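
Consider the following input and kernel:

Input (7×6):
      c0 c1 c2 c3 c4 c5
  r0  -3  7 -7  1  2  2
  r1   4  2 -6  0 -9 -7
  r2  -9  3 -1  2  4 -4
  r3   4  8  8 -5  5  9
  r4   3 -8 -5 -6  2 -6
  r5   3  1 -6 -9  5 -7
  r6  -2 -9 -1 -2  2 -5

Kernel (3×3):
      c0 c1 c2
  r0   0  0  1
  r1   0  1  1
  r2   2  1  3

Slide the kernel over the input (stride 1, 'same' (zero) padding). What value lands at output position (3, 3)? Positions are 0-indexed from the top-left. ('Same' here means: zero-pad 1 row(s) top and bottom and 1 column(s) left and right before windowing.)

-6

The receptive field on the zero-padded input at this output position is [-1 2 4 / 8 -5 5 / -5 -6 2]. Elementwise product with the kernel and sum: 4·1 + -5·1 + 5·1 + -5·2 + -6·1 + 2·3.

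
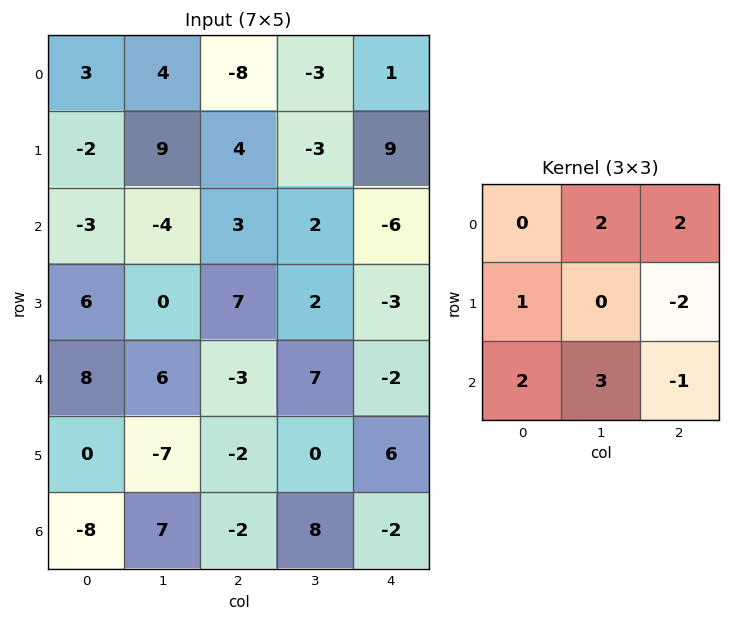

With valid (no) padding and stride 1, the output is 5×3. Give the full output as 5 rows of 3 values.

-39 -8 0
22 13 50
27 2 22
9 -10 -11
17 1 18

Output[0,0]: The receptive field on the input at this output position is [3 4 -8 / -2 9 4 / -3 -4 3]. Elementwise product with the kernel and sum: 4·2 + -8·2 + -2·1 + 4·-2 + -3·2 + -4·3 + 3·-1.
Output[0,1]: The receptive field on the input at this output position is [4 -8 -3 / 9 4 -3 / -4 3 2]. Elementwise product with the kernel and sum: -8·2 + -3·2 + 9·1 + -3·-2 + -4·2 + 3·3 + 2·-1.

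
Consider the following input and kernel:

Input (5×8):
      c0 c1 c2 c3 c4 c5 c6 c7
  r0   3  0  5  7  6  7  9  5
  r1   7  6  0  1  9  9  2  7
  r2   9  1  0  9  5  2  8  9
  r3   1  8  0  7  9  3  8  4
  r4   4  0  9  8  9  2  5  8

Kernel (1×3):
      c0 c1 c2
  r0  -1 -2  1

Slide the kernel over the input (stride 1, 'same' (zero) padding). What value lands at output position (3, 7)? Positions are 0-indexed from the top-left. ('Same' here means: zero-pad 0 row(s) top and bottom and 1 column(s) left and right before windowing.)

-16

The receptive field on the zero-padded input at this output position is [8 4 0]. Elementwise product with the kernel and sum: 8·-1 + 4·-2 + 0·1.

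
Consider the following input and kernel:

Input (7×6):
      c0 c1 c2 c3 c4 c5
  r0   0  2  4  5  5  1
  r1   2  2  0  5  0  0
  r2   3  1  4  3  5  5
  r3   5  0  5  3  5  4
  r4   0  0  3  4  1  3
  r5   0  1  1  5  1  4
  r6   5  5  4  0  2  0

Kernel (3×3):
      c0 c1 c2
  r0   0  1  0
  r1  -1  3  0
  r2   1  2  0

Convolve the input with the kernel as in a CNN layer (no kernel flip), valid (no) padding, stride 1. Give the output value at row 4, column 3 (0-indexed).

The receptive field on the input at this output position is [4 1 3 / 5 1 4 / 0 2 0]. Elementwise product with the kernel and sum: 1·1 + 5·-1 + 1·3 + 0·1 + 2·2.

3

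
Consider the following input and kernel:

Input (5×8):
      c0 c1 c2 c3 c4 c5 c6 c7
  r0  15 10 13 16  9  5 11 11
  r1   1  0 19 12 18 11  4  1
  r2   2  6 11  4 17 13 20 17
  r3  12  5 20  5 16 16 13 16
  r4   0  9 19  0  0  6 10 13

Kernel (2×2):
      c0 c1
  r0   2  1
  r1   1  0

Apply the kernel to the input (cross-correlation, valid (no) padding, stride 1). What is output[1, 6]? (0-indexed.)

29

The receptive field on the input at this output position is [4 1 / 20 17]. Elementwise product with the kernel and sum: 4·2 + 1·1 + 20·1.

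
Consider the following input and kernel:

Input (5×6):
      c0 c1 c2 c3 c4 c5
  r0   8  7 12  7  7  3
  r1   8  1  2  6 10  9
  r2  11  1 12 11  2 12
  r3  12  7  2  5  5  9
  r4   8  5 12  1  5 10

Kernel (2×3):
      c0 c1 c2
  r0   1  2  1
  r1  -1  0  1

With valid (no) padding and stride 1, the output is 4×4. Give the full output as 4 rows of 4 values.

28 43 41 27
13 21 14 36
15 34 39 31
32 12 10 33

Output[0,0]: The receptive field on the input at this output position is [8 7 12 / 8 1 2]. Elementwise product with the kernel and sum: 8·1 + 7·2 + 12·1 + 8·-1 + 2·1.
Output[0,1]: The receptive field on the input at this output position is [7 12 7 / 1 2 6]. Elementwise product with the kernel and sum: 7·1 + 12·2 + 7·1 + 1·-1 + 6·1.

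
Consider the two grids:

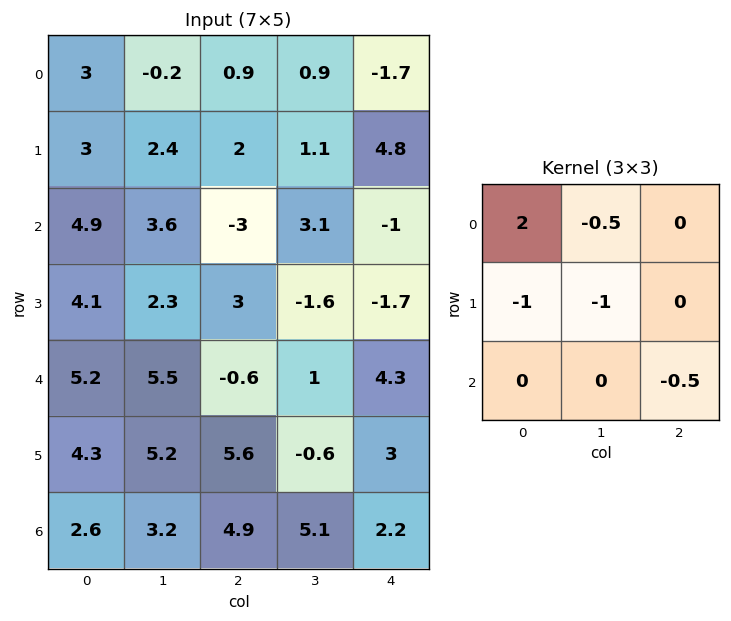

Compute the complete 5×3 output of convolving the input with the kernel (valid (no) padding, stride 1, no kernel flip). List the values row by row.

2.2 -6.8 -1.25
-5.2 4 4.2
1.9 2.9 -11.1
-6.45 -1.5 4.9
-4.3 -2.05 -7.8

Output[0,0]: The receptive field on the input at this output position is [3 -0.2 0.9 / 3 2.4 2 / 4.9 3.6 -3]. Elementwise product with the kernel and sum: 3·2 + -0.2·-0.5 + 3·-1 + 2.4·-1 + -3·-0.5.
Output[0,1]: The receptive field on the input at this output position is [-0.2 0.9 0.9 / 2.4 2 1.1 / 3.6 -3 3.1]. Elementwise product with the kernel and sum: -0.2·2 + 0.9·-0.5 + 2.4·-1 + 2·-1 + 3.1·-0.5.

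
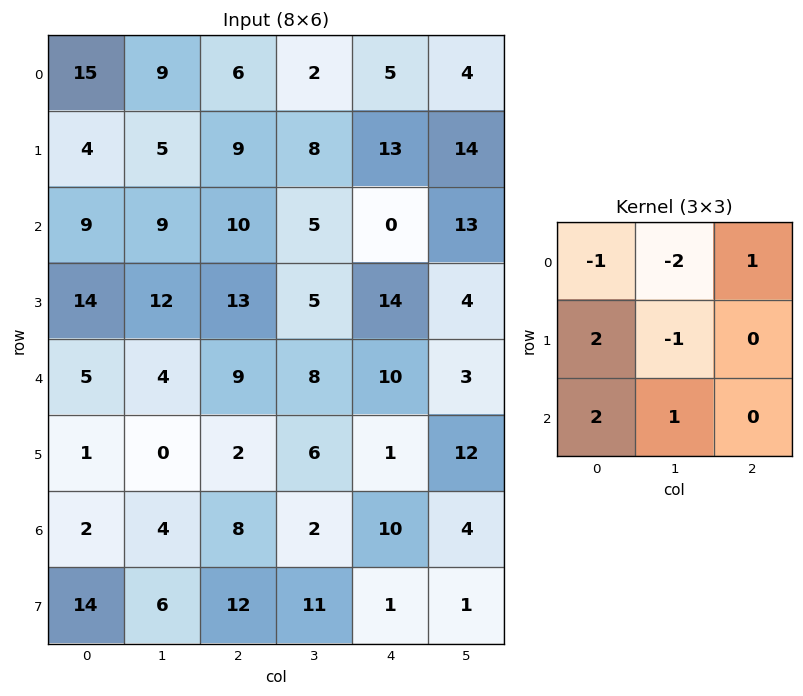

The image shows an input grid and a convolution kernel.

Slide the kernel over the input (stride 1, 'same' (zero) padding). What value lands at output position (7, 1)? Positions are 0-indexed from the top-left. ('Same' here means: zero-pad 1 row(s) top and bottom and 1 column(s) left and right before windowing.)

The receptive field on the zero-padded input at this output position is [2 4 8 / 14 6 12 / 0 0 0]. Elementwise product with the kernel and sum: 2·-1 + 4·-2 + 8·1 + 14·2 + 6·-1 + 0·2 + 0·1.

20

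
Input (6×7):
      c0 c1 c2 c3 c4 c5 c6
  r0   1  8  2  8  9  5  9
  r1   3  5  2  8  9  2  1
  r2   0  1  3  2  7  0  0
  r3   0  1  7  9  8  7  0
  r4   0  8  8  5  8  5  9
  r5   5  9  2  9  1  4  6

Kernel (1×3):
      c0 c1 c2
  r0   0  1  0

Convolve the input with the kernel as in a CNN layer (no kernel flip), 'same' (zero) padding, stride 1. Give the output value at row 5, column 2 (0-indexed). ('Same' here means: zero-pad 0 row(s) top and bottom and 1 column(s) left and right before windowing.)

The receptive field on the zero-padded input at this output position is [9 2 9]. Elementwise product with the kernel and sum: 2·1.

2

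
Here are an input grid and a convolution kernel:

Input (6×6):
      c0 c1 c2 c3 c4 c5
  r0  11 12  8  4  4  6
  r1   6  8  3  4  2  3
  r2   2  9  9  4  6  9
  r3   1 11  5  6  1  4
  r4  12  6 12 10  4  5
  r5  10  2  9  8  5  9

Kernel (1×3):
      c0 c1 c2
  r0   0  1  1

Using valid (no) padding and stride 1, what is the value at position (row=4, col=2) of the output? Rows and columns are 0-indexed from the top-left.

14

The receptive field on the input at this output position is [12 10 4]. Elementwise product with the kernel and sum: 10·1 + 4·1.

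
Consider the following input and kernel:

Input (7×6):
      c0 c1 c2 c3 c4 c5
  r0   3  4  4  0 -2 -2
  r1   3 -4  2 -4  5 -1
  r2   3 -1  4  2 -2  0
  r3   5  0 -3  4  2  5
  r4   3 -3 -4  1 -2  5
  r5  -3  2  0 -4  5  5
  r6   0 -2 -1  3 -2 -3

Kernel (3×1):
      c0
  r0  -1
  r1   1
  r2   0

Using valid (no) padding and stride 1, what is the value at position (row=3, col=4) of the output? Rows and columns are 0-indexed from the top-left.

-4

The receptive field on the input at this output position is [2 / -2 / 5]. Elementwise product with the kernel and sum: 2·-1 + -2·1.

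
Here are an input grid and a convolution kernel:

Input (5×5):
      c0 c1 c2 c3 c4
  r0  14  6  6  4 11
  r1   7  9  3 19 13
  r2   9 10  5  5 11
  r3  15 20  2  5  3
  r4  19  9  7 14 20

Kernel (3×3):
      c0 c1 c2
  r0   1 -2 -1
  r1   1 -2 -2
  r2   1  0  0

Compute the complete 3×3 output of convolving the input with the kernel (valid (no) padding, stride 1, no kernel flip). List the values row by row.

Output[0,0]: The receptive field on the input at this output position is [14 6 6 / 7 9 3 / 9 10 5]. Elementwise product with the kernel and sum: 14·1 + 6·-2 + 6·-1 + 7·1 + 9·-2 + 3·-2 + 9·1.

-12 -35 -69
-20 -6 -73
-26 10 -23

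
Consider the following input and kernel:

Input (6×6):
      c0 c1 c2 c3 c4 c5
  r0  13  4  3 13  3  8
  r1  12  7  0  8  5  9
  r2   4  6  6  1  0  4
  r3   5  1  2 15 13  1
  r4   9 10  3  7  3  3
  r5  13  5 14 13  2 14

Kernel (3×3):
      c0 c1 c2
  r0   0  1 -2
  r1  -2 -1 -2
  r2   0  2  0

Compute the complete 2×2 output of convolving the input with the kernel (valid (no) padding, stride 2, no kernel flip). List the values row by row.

Output[0,0]: The receptive field on the input at this output position is [13 4 3 / 12 7 0 / 4 6 6]. Elementwise product with the kernel and sum: 4·1 + 3·-2 + 12·-2 + 7·-1 + 0·-2 + 6·2.
Output[0,1]: The receptive field on the input at this output position is [3 13 3 / 0 8 5 / 6 1 0]. Elementwise product with the kernel and sum: 13·1 + 3·-2 + 0·-2 + 8·-1 + 5·-2 + 1·2.

-21 -9
-1 -30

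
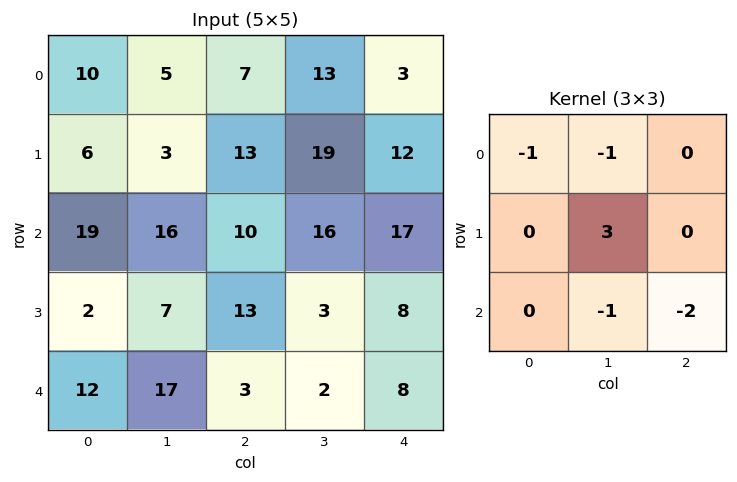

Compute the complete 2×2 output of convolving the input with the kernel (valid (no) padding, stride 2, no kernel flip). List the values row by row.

Output[0,0]: The receptive field on the input at this output position is [10 5 7 / 6 3 13 / 19 16 10]. Elementwise product with the kernel and sum: 10·-1 + 5·-1 + 3·3 + 16·-1 + 10·-2.

-42 -13
-37 -35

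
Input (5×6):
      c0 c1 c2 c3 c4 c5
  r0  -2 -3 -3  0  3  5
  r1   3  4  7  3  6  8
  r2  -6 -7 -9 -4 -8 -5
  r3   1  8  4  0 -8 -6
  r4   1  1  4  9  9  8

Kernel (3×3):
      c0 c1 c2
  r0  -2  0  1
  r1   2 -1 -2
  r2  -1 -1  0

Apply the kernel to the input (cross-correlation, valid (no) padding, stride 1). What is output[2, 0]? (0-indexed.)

-13

The receptive field on the input at this output position is [-6 -7 -9 / 1 8 4 / 1 1 4]. Elementwise product with the kernel and sum: -6·-2 + -9·1 + 1·2 + 8·-1 + 4·-2 + 1·-1 + 1·-1.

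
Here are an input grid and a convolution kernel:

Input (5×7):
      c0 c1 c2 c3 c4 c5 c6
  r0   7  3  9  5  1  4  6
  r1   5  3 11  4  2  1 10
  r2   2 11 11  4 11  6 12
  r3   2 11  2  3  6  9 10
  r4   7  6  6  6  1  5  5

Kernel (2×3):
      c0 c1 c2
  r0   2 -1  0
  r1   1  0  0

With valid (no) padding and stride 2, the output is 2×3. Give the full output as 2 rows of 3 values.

Output[0,0]: The receptive field on the input at this output position is [7 3 9 / 5 3 11]. Elementwise product with the kernel and sum: 7·2 + 3·-1 + 5·1.

16 24 0
-5 20 22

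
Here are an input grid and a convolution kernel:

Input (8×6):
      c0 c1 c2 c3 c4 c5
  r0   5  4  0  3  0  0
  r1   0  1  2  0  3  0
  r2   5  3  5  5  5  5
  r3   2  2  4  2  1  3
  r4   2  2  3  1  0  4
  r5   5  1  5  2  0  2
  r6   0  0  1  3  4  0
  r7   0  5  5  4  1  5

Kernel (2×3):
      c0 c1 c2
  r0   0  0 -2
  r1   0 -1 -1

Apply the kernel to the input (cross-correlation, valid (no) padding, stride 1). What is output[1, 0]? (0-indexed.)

The receptive field on the input at this output position is [0 1 2 / 5 3 5]. Elementwise product with the kernel and sum: 2·-2 + 3·-1 + 5·-1.

-12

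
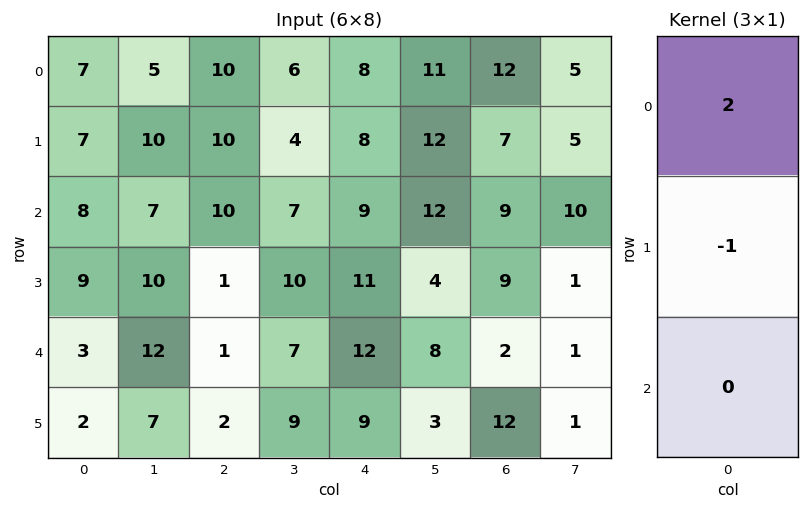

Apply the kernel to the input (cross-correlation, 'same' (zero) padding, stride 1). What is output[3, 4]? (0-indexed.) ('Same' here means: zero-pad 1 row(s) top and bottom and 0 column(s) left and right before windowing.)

The receptive field on the zero-padded input at this output position is [9 / 11 / 12]. Elementwise product with the kernel and sum: 9·2 + 11·-1.

7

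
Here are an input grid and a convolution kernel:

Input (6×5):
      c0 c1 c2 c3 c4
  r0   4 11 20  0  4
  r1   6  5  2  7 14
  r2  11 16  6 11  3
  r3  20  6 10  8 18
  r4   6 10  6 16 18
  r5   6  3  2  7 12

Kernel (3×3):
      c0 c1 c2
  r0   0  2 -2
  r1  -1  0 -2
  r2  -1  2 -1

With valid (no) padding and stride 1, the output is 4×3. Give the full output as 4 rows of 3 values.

Output[0,0]: The receptive field on the input at this output position is [4 11 20 / 6 5 2 / 11 16 6]. Elementwise product with the kernel and sum: 11·2 + 20·-2 + 6·-1 + 2·-2 + 11·-1 + 16·2 + 6·-1.

-13 6 -25
-35 -42 -38
-12 -46 -22
-28 -44 -62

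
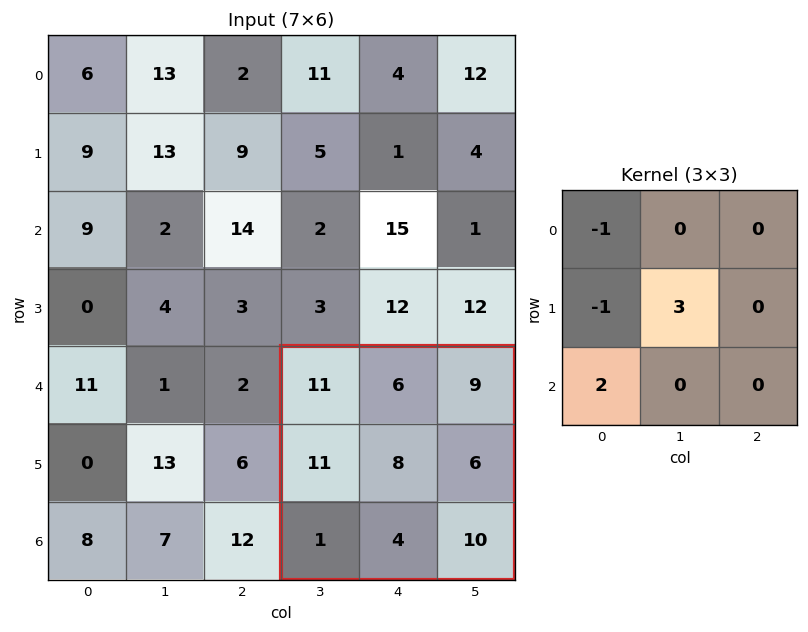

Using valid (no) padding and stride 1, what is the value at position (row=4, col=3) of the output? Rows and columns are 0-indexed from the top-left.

The receptive field on the input at this output position is [11 6 9 / 11 8 6 / 1 4 10]. Elementwise product with the kernel and sum: 11·-1 + 11·-1 + 8·3 + 1·2.

4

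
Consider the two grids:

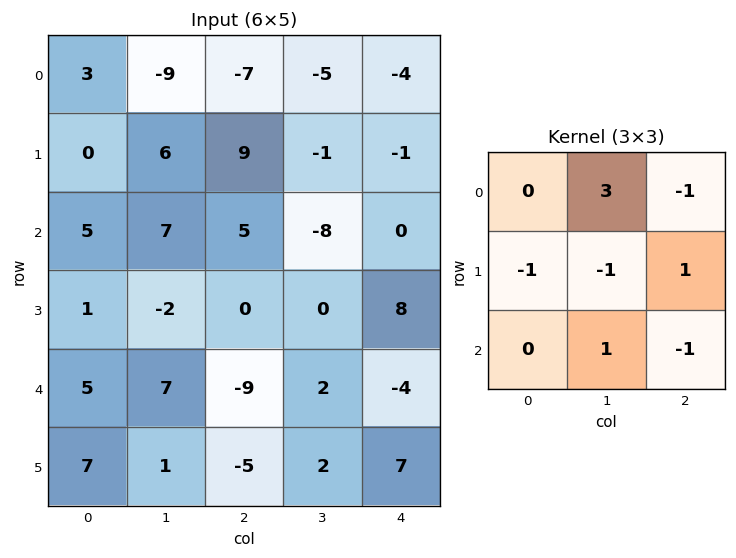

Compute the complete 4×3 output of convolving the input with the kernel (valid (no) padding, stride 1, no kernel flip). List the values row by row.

Output[0,0]: The receptive field on the input at this output position is [3 -9 -7 / 0 6 9 / 5 7 5]. Elementwise product with the kernel and sum: -9·3 + -7·-1 + 0·-1 + 6·-1 + 9·1 + 7·1 + 5·-1.
Output[0,1]: The receptive field on the input at this output position is [-9 -7 -5 / 6 9 -1 / 7 5 -8]. Elementwise product with the kernel and sum: -7·3 + -5·-1 + 6·-1 + 9·-1 + -1·1 + 5·1 + -8·-1.

-15 -19 -28
0 8 -7
33 14 -10
-21 -3 -10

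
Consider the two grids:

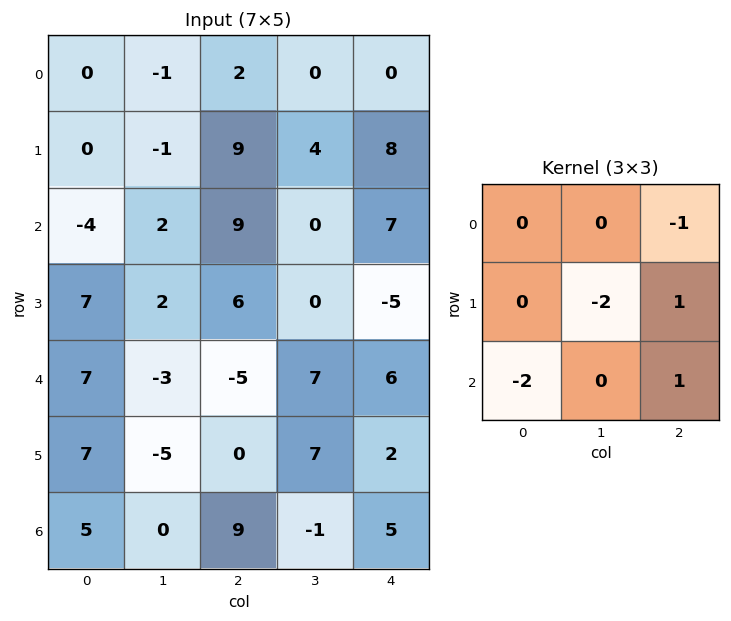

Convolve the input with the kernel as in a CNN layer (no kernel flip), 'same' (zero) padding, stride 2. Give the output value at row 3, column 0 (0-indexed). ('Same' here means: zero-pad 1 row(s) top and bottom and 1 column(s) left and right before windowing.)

The receptive field on the zero-padded input at this output position is [0 7 -5 / 0 5 0 / 0 0 0]. Elementwise product with the kernel and sum: -5·-1 + 5·-2 + 0·1 + 0·-2 + 0·1.

-5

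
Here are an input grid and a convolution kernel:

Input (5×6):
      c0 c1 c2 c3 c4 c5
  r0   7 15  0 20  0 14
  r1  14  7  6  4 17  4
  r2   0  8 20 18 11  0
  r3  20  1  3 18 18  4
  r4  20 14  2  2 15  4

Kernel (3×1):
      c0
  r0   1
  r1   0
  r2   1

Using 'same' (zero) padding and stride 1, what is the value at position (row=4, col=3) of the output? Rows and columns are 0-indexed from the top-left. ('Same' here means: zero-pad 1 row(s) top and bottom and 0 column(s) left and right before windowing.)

18

The receptive field on the zero-padded input at this output position is [18 / 2 / 0]. Elementwise product with the kernel and sum: 18·1 + 0·1.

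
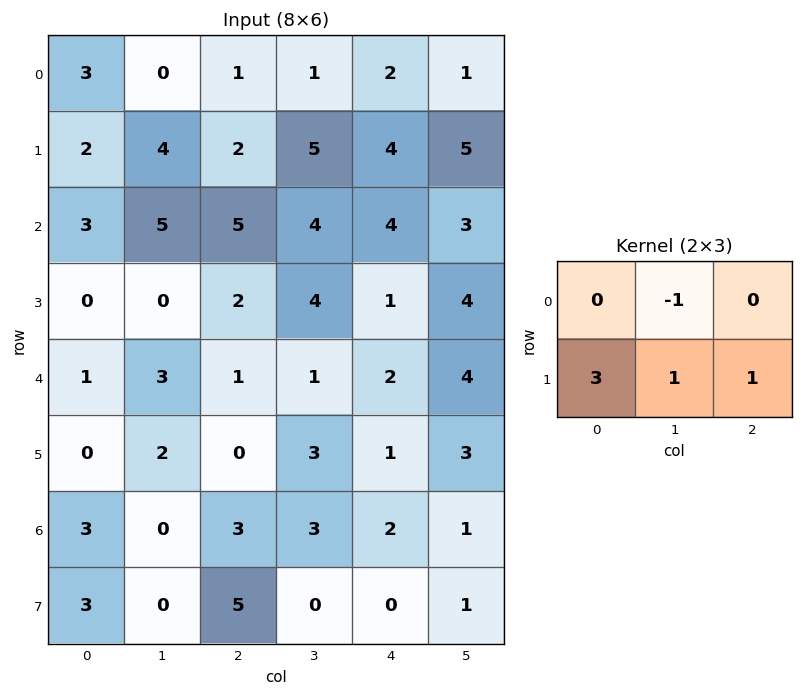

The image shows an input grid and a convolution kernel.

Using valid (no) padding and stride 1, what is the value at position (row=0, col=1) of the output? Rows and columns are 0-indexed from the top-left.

The receptive field on the input at this output position is [0 1 1 / 4 2 5]. Elementwise product with the kernel and sum: 1·-1 + 4·3 + 2·1 + 5·1.

18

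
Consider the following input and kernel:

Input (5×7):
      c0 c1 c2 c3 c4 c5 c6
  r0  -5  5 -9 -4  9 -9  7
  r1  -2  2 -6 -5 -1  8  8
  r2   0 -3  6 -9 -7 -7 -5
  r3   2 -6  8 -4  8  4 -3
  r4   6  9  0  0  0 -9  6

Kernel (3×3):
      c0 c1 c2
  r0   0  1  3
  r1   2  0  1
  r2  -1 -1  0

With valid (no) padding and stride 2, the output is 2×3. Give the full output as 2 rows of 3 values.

-29 13 32
12 -6 0

Output[0,0]: The receptive field on the input at this output position is [-5 5 -9 / -2 2 -6 / 0 -3 6]. Elementwise product with the kernel and sum: 5·1 + -9·3 + -2·2 + -6·1 + 0·-1 + -3·-1.
Output[0,1]: The receptive field on the input at this output position is [-9 -4 9 / -6 -5 -1 / 6 -9 -7]. Elementwise product with the kernel and sum: -4·1 + 9·3 + -6·2 + -1·1 + 6·-1 + -9·-1.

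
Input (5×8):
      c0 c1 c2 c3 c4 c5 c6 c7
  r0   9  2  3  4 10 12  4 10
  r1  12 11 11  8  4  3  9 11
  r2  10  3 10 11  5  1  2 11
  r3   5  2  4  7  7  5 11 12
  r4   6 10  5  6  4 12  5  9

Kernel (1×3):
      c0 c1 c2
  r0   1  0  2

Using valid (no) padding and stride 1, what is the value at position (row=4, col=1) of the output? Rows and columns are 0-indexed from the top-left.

The receptive field on the input at this output position is [10 5 6]. Elementwise product with the kernel and sum: 10·1 + 6·2.

22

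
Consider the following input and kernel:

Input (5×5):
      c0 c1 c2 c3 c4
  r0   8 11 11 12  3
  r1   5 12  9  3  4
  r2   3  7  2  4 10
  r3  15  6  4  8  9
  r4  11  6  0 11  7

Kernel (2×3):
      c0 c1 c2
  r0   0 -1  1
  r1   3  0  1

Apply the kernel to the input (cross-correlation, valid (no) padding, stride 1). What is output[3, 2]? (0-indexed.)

The receptive field on the input at this output position is [4 8 9 / 0 11 7]. Elementwise product with the kernel and sum: 8·-1 + 9·1 + 0·3 + 7·1.

8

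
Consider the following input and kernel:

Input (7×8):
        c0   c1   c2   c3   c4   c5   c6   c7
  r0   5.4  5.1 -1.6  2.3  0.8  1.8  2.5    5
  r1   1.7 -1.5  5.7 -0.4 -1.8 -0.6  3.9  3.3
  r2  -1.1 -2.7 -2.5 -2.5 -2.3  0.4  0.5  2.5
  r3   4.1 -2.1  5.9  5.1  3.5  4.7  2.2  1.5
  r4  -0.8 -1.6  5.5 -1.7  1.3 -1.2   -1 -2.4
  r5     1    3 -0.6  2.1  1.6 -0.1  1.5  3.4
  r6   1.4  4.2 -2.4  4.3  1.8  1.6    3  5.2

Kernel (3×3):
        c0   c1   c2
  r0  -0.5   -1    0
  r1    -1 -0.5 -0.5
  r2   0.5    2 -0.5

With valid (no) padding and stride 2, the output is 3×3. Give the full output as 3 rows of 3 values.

-16.3 -11.2 -2.65
-9.1 -7.75 -7.45
10.1 4.2 0.85

Output[0,0]: The receptive field on the input at this output position is [5.4 5.1 -1.6 / 1.7 -1.5 5.7 / -1.1 -2.7 -2.5]. Elementwise product with the kernel and sum: 5.4·-0.5 + 5.1·-1 + 1.7·-1 + -1.5·-0.5 + 5.7·-0.5 + -1.1·0.5 + -2.7·2 + -2.5·-0.5.
Output[0,1]: The receptive field on the input at this output position is [-1.6 2.3 0.8 / 5.7 -0.4 -1.8 / -2.5 -2.5 -2.3]. Elementwise product with the kernel and sum: -1.6·-0.5 + 2.3·-1 + 5.7·-1 + -0.4·-0.5 + -1.8·-0.5 + -2.5·0.5 + -2.5·2 + -2.3·-0.5.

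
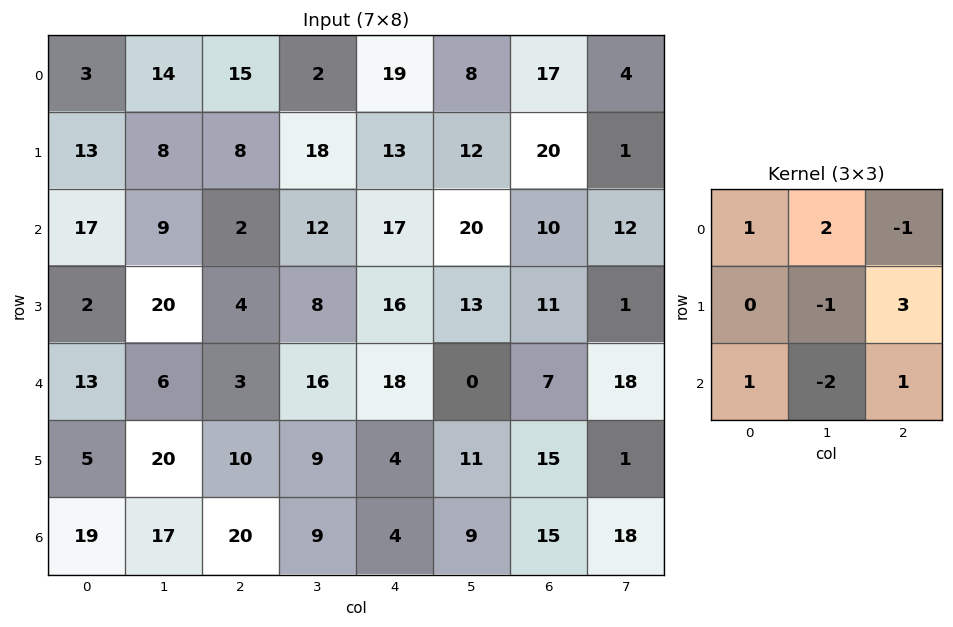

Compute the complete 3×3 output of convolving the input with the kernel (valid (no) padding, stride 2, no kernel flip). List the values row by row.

Output[0,0]: The receptive field on the input at this output position is [3 14 15 / 13 8 8 / 17 9 2]. Elementwise product with the kernel and sum: 3·1 + 14·2 + 15·-1 + 8·-1 + 8·3 + 17·1 + 9·-2 + 2·1.

33 16 53
29 38 92
37 26 46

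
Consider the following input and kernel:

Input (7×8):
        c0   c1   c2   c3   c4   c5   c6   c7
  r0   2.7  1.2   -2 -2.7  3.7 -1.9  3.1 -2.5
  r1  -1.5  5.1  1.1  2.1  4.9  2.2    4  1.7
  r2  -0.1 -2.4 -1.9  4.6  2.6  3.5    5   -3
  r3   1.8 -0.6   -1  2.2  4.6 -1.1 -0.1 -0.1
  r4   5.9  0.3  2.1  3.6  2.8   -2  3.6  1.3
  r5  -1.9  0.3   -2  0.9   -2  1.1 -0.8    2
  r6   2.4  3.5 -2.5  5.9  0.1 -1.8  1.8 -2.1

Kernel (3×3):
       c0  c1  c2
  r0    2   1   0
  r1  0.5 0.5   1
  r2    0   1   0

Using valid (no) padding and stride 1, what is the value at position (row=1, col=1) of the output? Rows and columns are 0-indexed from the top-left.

The receptive field on the input at this output position is [5.1 1.1 2.1 / -2.4 -1.9 4.6 / -0.6 -1 2.2]. Elementwise product with the kernel and sum: 5.1·2 + 1.1·1 + -2.4·0.5 + -1.9·0.5 + 4.6·1 + -1·1.

12.75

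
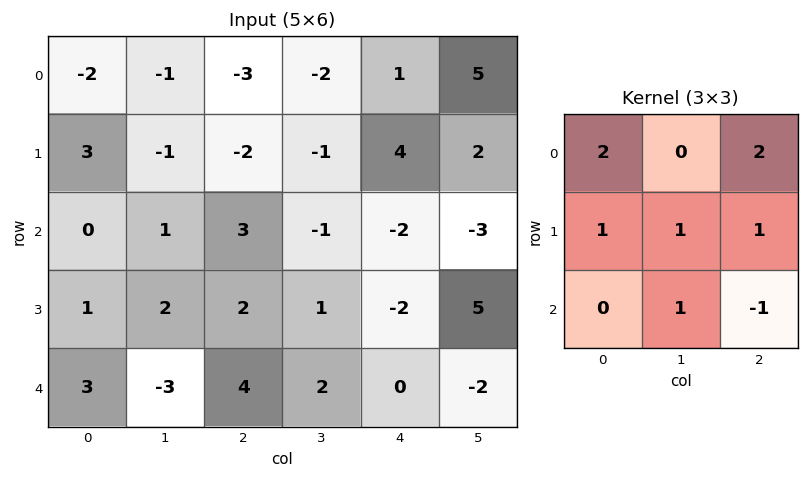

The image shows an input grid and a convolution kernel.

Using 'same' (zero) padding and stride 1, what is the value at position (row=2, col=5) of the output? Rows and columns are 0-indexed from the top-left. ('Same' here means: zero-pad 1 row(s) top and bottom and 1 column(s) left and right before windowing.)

8

The receptive field on the zero-padded input at this output position is [4 2 0 / -2 -3 0 / -2 5 0]. Elementwise product with the kernel and sum: 4·2 + 0·2 + -2·1 + -3·1 + 0·1 + 5·1 + 0·-1.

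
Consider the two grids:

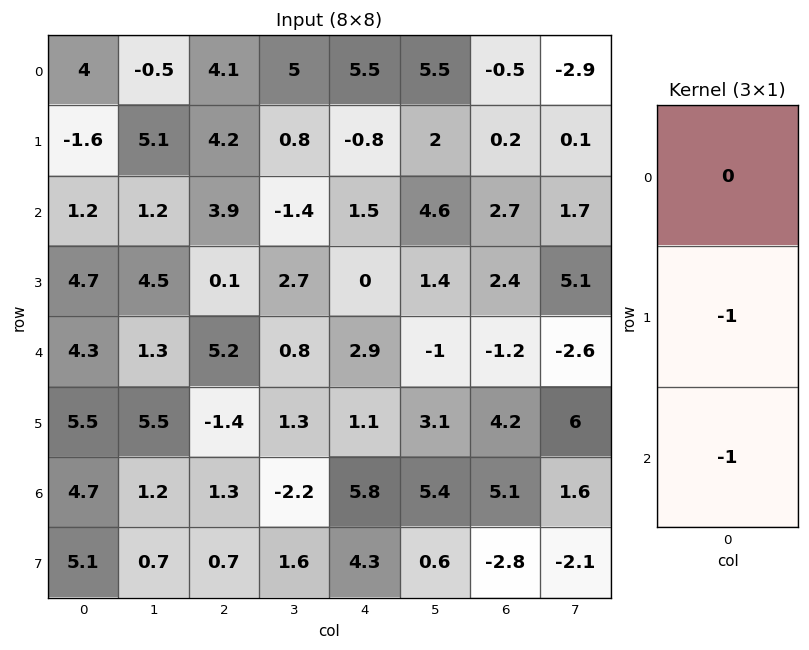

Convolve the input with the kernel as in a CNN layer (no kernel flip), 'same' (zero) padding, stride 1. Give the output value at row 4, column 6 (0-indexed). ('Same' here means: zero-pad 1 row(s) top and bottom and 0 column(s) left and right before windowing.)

The receptive field on the zero-padded input at this output position is [2.4 / -1.2 / 4.2]. Elementwise product with the kernel and sum: -1.2·-1 + 4.2·-1.

-3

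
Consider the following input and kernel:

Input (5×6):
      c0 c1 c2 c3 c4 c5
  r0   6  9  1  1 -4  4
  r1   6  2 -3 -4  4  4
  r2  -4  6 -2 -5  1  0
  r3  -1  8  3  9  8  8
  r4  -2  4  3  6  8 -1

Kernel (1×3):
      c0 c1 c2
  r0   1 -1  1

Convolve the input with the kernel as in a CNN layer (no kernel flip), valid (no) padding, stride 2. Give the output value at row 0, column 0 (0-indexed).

-2

The receptive field on the input at this output position is [6 9 1]. Elementwise product with the kernel and sum: 6·1 + 9·-1 + 1·1.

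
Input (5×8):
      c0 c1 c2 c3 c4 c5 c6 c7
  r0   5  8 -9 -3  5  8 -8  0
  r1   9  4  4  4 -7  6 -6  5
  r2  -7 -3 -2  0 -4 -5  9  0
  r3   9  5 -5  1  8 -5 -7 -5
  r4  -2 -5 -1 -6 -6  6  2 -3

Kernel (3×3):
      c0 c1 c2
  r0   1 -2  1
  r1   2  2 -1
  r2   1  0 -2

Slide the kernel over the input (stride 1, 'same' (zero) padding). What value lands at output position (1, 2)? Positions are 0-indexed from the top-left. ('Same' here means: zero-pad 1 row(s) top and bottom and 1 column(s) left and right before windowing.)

The receptive field on the zero-padded input at this output position is [8 -9 -3 / 4 4 4 / -3 -2 0]. Elementwise product with the kernel and sum: 8·1 + -9·-2 + -3·1 + 4·2 + 4·2 + 4·-1 + -3·1 + 0·-2.

32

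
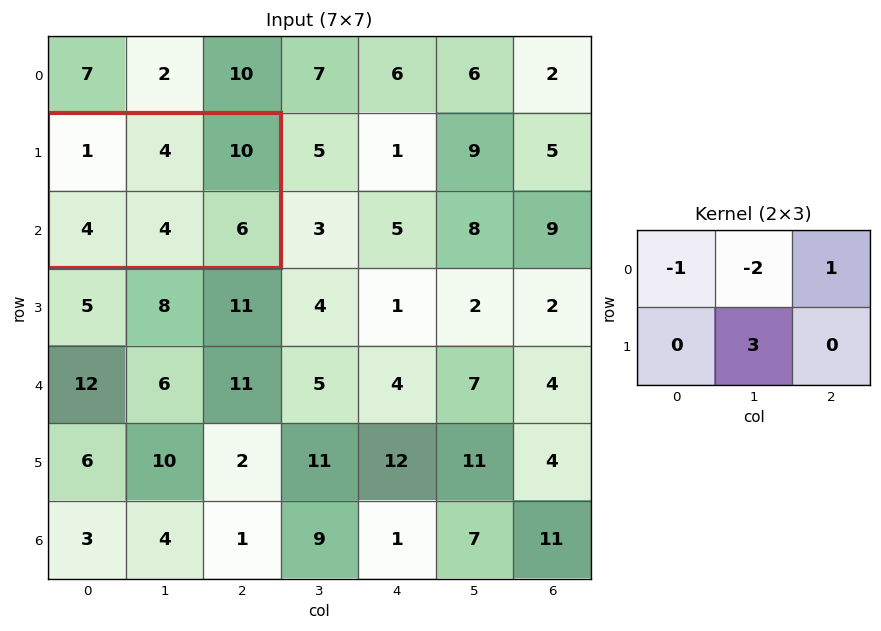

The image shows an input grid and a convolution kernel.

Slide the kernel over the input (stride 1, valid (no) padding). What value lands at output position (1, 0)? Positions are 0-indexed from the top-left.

The receptive field on the input at this output position is [1 4 10 / 4 4 6]. Elementwise product with the kernel and sum: 1·-1 + 4·-2 + 10·1 + 4·3.

13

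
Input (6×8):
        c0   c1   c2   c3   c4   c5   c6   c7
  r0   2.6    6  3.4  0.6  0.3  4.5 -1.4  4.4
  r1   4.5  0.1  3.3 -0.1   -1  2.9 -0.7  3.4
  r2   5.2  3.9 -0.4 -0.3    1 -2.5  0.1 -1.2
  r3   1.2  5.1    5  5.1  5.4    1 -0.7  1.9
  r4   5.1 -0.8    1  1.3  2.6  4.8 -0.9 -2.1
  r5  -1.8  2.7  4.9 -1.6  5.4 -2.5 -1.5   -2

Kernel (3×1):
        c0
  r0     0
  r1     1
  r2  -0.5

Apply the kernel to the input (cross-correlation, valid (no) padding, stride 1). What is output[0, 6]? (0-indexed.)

The receptive field on the input at this output position is [-1.4 / -0.7 / 0.1]. Elementwise product with the kernel and sum: -0.7·1 + 0.1·-0.5.

-0.75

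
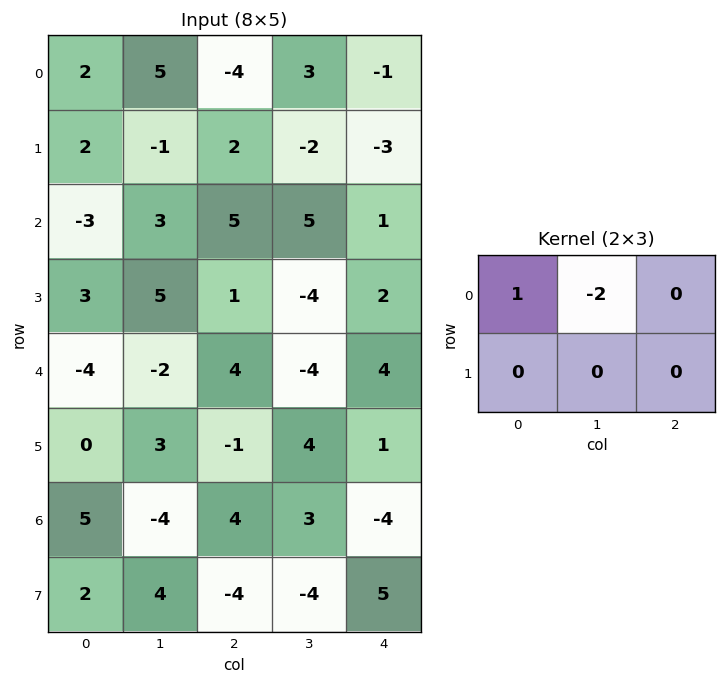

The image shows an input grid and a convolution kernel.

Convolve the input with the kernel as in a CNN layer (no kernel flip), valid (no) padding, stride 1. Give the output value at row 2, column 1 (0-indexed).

-7

The receptive field on the input at this output position is [3 5 5 / 5 1 -4]. Elementwise product with the kernel and sum: 3·1 + 5·-2.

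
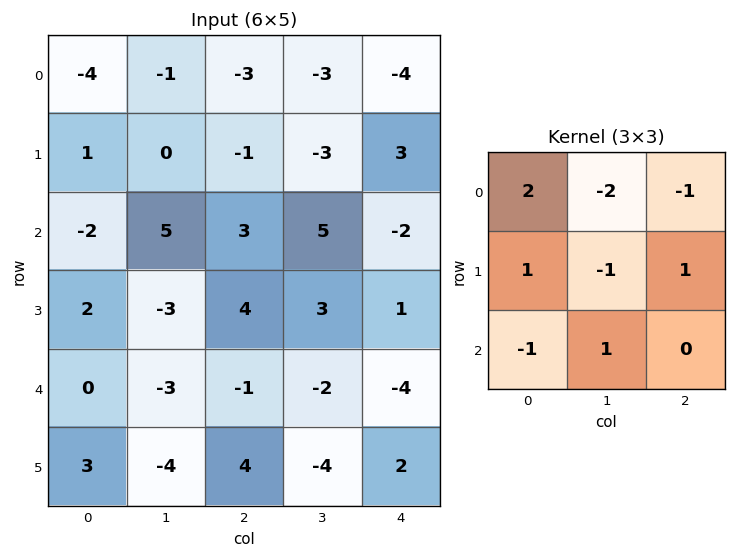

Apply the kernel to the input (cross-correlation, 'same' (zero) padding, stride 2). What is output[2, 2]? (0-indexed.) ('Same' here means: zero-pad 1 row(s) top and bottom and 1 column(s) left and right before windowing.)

12

The receptive field on the zero-padded input at this output position is [3 1 0 / -2 -4 0 / -4 2 0]. Elementwise product with the kernel and sum: 3·2 + 1·-2 + 0·-1 + -2·1 + -4·-1 + 0·1 + -4·-1 + 2·1.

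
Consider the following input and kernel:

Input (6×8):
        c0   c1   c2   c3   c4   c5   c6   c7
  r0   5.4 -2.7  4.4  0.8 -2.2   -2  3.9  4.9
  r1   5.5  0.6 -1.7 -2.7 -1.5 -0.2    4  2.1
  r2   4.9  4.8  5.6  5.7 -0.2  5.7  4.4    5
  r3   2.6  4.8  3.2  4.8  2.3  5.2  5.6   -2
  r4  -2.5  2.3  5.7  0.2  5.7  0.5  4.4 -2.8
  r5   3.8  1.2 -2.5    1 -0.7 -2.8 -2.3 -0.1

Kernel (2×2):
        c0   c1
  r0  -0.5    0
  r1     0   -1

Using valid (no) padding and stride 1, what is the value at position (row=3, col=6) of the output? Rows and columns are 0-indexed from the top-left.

The receptive field on the input at this output position is [5.6 -2 / 4.4 -2.8]. Elementwise product with the kernel and sum: 5.6·-0.5 + -2.8·-1.

0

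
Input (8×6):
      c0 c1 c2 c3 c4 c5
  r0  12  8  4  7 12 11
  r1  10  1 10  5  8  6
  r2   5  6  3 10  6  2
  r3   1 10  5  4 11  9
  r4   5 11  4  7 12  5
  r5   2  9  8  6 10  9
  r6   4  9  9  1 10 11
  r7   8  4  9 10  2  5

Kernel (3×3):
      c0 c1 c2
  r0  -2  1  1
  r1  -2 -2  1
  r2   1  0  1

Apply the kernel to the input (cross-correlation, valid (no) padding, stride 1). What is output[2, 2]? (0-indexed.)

The receptive field on the input at this output position is [3 10 6 / 5 4 11 / 4 7 12]. Elementwise product with the kernel and sum: 3·-2 + 10·1 + 6·1 + 5·-2 + 4·-2 + 11·1 + 4·1 + 12·1.

19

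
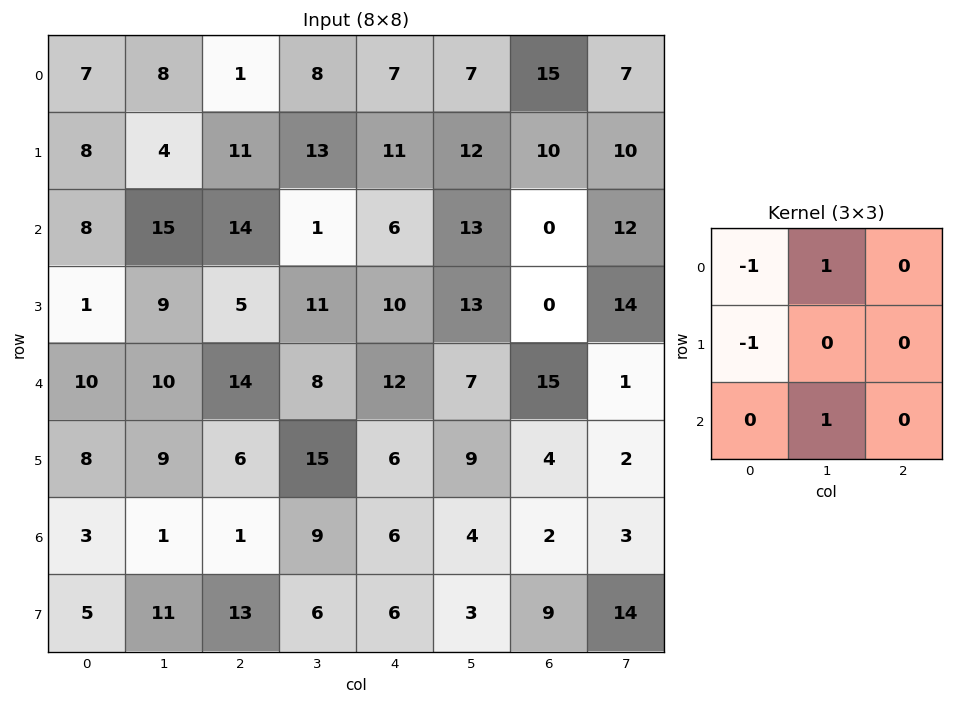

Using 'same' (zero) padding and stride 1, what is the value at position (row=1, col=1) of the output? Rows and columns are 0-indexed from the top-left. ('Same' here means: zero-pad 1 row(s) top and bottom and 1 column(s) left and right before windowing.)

The receptive field on the zero-padded input at this output position is [7 8 1 / 8 4 11 / 8 15 14]. Elementwise product with the kernel and sum: 7·-1 + 8·1 + 8·-1 + 15·1.

8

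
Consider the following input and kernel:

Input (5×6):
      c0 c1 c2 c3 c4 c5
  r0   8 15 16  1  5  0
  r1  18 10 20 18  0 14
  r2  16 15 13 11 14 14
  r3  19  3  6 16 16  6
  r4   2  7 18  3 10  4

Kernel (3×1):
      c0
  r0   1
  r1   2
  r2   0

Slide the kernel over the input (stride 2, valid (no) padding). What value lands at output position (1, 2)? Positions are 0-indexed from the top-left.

46

The receptive field on the input at this output position is [14 / 16 / 10]. Elementwise product with the kernel and sum: 14·1 + 16·2.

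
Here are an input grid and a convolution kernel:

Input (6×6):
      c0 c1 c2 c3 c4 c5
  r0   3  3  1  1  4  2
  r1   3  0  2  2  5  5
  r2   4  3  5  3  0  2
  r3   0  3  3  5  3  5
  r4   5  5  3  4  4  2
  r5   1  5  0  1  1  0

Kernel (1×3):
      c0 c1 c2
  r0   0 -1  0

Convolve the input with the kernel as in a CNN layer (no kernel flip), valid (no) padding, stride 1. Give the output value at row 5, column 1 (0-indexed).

0

The receptive field on the input at this output position is [5 0 1]. Elementwise product with the kernel and sum: 0·-1.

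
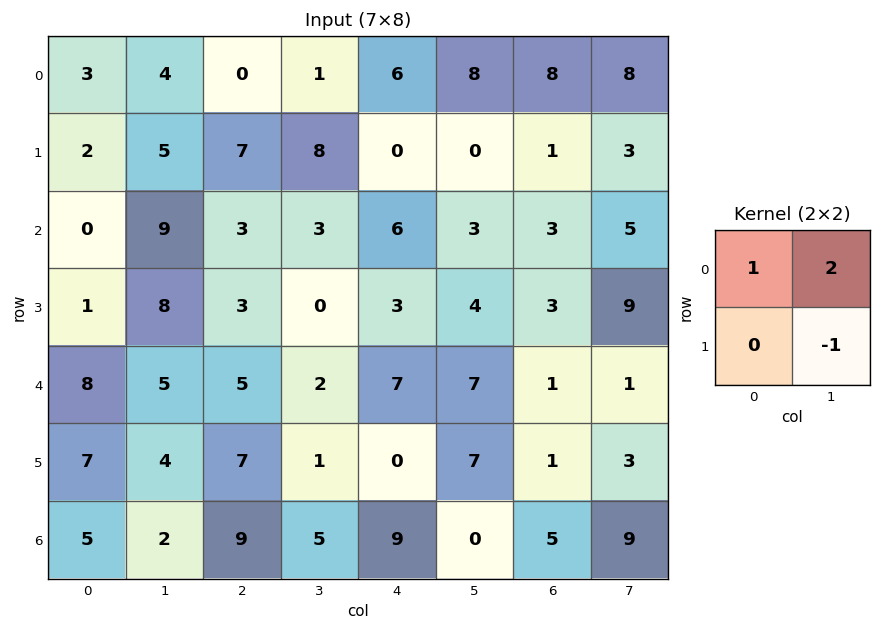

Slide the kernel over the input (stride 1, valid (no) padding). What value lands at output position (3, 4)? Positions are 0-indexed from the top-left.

The receptive field on the input at this output position is [3 4 / 7 7]. Elementwise product with the kernel and sum: 3·1 + 4·2 + 7·-1.

4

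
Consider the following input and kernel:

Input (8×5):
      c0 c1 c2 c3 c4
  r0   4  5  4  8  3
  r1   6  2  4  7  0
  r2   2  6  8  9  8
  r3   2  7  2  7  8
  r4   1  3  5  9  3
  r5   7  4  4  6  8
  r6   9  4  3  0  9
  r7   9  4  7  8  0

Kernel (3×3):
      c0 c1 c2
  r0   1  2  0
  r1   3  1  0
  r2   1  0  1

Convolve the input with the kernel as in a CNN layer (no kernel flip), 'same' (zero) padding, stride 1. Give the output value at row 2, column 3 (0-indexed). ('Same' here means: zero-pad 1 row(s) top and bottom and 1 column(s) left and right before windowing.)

61

The receptive field on the zero-padded input at this output position is [4 7 0 / 8 9 8 / 2 7 8]. Elementwise product with the kernel and sum: 4·1 + 7·2 + 8·3 + 9·1 + 2·1 + 8·1.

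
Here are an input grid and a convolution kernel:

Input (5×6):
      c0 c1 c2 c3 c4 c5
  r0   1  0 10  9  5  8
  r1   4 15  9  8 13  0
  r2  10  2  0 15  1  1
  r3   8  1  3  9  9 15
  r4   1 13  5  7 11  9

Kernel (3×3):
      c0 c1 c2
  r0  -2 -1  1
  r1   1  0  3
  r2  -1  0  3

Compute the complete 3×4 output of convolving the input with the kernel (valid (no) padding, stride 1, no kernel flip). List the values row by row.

29 81 27 -19
-3 42 14 25
9 47 44 44

Output[0,0]: The receptive field on the input at this output position is [1 0 10 / 4 15 9 / 10 2 0]. Elementwise product with the kernel and sum: 1·-2 + 0·-1 + 10·1 + 4·1 + 9·3 + 10·-1 + 0·3.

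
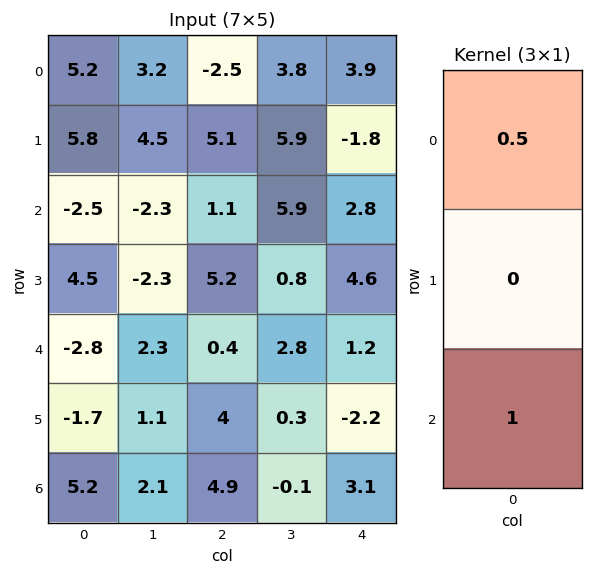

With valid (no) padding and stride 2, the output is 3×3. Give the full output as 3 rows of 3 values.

Output[0,0]: The receptive field on the input at this output position is [5.2 / 5.8 / -2.5]. Elementwise product with the kernel and sum: 5.2·0.5 + -2.5·1.
Output[0,1]: The receptive field on the input at this output position is [-2.5 / 5.1 / 1.1]. Elementwise product with the kernel and sum: -2.5·0.5 + 1.1·1.

0.1 -0.15 4.75
-4.05 0.95 2.6
3.8 5.1 3.7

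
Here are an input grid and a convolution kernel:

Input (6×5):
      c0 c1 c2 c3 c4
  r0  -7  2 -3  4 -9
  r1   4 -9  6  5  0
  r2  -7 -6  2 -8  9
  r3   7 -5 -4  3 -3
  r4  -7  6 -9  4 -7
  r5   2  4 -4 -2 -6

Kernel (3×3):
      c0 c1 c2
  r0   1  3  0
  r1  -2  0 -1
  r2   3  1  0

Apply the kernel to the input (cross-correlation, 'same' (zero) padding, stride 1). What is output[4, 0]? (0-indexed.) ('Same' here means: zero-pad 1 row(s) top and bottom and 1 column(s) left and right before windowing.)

The receptive field on the zero-padded input at this output position is [0 7 -5 / 0 -7 6 / 0 2 4]. Elementwise product with the kernel and sum: 0·1 + 7·3 + 0·-2 + 6·-1 + 0·3 + 2·1.

17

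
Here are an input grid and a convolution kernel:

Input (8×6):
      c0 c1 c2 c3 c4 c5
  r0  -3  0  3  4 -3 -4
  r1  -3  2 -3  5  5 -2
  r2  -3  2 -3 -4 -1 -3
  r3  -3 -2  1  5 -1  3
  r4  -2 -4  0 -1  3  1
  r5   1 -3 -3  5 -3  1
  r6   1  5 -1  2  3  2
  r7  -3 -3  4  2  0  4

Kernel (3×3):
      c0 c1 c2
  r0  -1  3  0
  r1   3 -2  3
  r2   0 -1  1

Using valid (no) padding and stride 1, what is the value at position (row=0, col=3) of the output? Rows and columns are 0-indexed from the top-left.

-16

The receptive field on the input at this output position is [4 -3 -4 / 5 5 -2 / -4 -1 -3]. Elementwise product with the kernel and sum: 4·-1 + -3·3 + 5·3 + 5·-2 + -2·3 + -1·-1 + -3·1.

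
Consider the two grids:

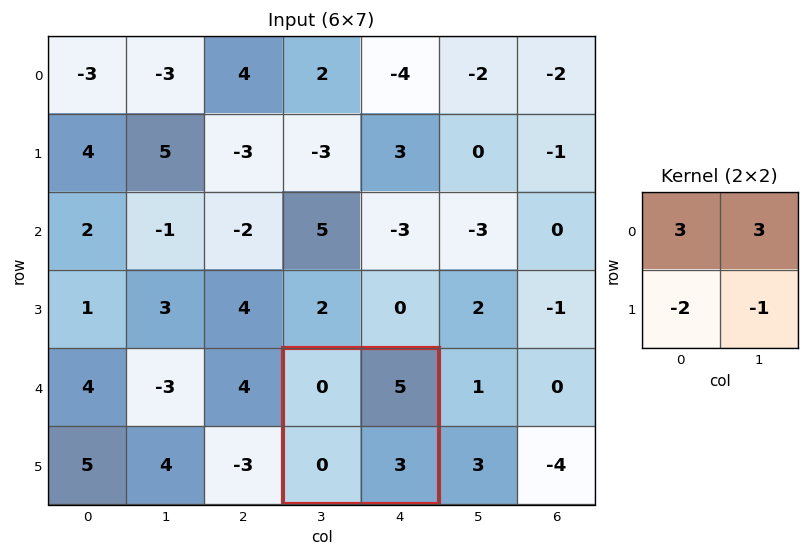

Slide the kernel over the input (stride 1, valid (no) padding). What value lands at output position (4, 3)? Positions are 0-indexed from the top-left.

12

The receptive field on the input at this output position is [0 5 / 0 3]. Elementwise product with the kernel and sum: 0·3 + 5·3 + 0·-2 + 3·-1.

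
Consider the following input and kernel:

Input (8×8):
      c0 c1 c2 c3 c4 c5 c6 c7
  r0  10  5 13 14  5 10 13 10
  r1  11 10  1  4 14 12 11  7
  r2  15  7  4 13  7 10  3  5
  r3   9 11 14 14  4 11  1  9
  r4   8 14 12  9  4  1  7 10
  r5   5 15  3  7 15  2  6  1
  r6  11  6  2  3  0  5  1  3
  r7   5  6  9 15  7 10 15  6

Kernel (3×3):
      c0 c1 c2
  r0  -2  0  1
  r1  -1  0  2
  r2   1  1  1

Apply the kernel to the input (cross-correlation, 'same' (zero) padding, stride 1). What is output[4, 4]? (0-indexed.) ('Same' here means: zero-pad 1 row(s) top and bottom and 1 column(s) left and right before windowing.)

The receptive field on the zero-padded input at this output position is [14 4 11 / 9 4 1 / 7 15 2]. Elementwise product with the kernel and sum: 14·-2 + 11·1 + 9·-1 + 1·2 + 7·1 + 15·1 + 2·1.

0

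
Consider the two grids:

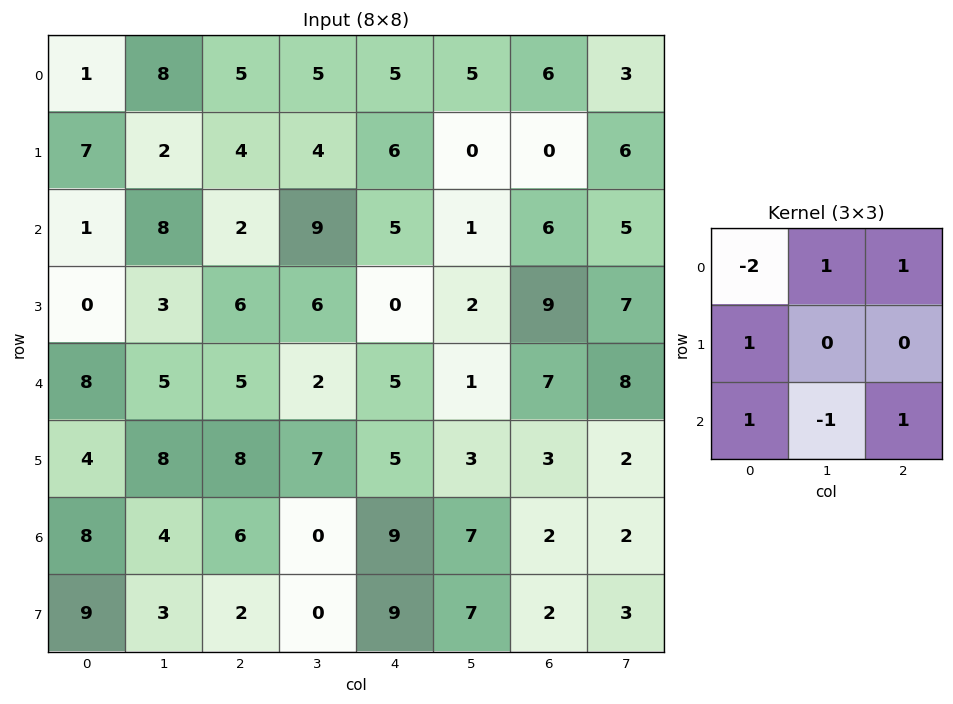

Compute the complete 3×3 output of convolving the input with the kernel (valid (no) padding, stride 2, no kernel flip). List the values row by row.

13 2 17
16 24 8
8 20 7

Output[0,0]: The receptive field on the input at this output position is [1 8 5 / 7 2 4 / 1 8 2]. Elementwise product with the kernel and sum: 1·-2 + 8·1 + 5·1 + 7·1 + 1·1 + 8·-1 + 2·1.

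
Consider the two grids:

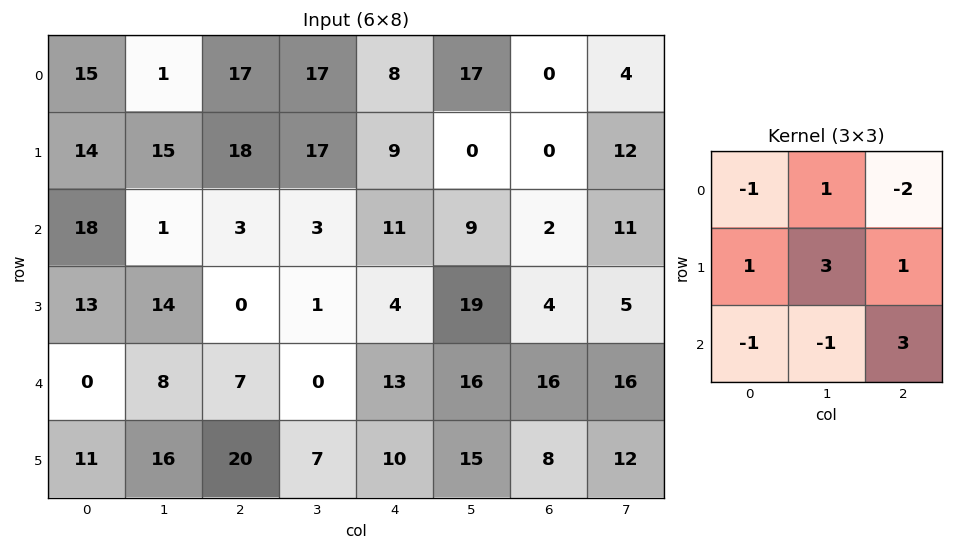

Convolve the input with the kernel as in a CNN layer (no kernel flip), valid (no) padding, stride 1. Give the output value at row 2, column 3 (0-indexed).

57

The receptive field on the input at this output position is [3 11 9 / 1 4 19 / 0 13 16]. Elementwise product with the kernel and sum: 3·-1 + 11·1 + 9·-2 + 1·1 + 4·3 + 19·1 + 0·-1 + 13·-1 + 16·3.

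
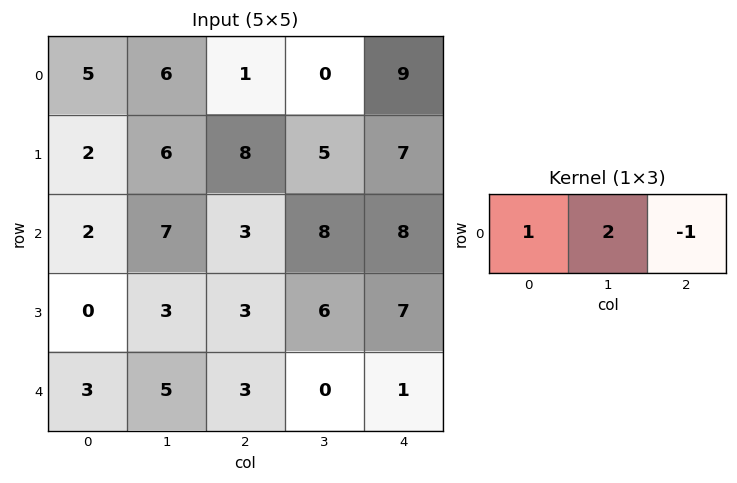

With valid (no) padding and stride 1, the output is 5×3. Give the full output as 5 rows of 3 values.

Output[0,0]: The receptive field on the input at this output position is [5 6 1]. Elementwise product with the kernel and sum: 5·1 + 6·2 + 1·-1.
Output[0,1]: The receptive field on the input at this output position is [6 1 0]. Elementwise product with the kernel and sum: 6·1 + 1·2 + 0·-1.

16 8 -8
6 17 11
13 5 11
3 3 8
10 11 2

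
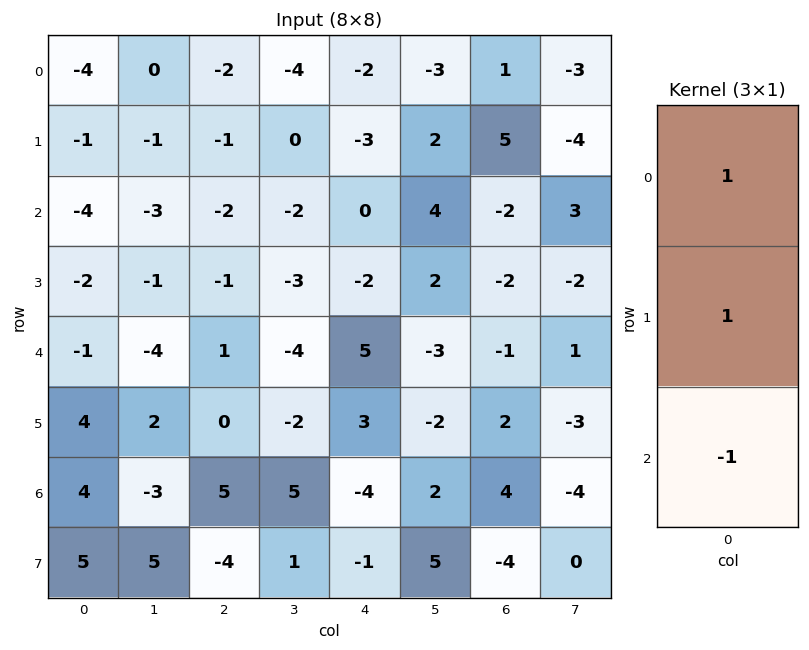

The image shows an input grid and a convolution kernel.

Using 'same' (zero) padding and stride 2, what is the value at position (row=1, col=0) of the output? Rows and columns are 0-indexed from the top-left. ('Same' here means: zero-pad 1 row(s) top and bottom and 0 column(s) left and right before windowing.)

The receptive field on the zero-padded input at this output position is [-1 / -4 / -2]. Elementwise product with the kernel and sum: -1·1 + -4·1 + -2·-1.

-3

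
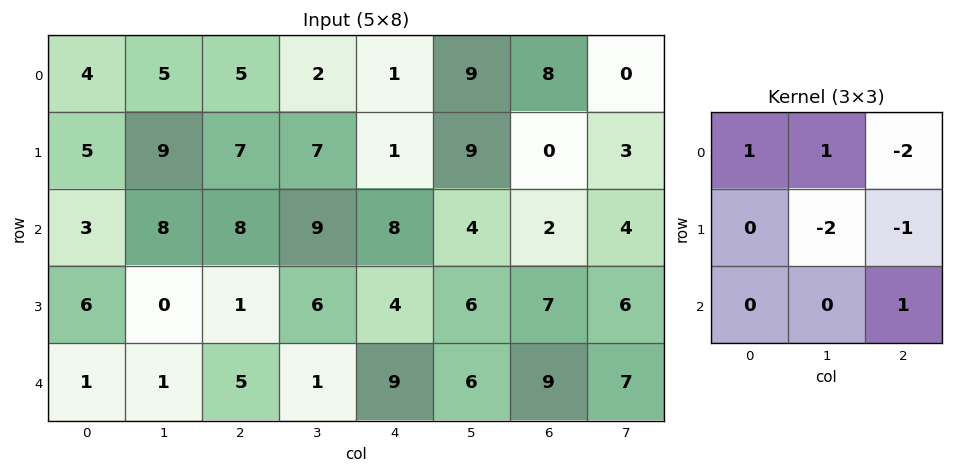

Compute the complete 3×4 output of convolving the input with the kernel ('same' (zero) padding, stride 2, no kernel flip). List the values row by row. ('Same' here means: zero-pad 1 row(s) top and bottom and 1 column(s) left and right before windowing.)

-4 -5 -2 -13
-27 -17 -24 1
3 -22 -26 -24

Output[0,0]: The receptive field on the zero-padded input at this output position is [0 0 0 / 0 4 5 / 0 5 9]. Elementwise product with the kernel and sum: 0·1 + 0·1 + 0·-2 + 4·-2 + 5·-1 + 9·1.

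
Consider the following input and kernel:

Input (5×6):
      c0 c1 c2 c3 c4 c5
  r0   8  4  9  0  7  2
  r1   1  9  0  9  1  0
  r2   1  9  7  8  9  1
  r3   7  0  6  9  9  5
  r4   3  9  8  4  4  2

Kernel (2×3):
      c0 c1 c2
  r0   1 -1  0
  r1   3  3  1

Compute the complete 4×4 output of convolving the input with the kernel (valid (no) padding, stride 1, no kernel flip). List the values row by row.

Output[0,0]: The receptive field on the input at this output position is [8 4 9 / 1 9 0]. Elementwise product with the kernel and sum: 8·1 + 4·-1 + 1·3 + 9·3 + 0·1.
Output[0,1]: The receptive field on the input at this output position is [4 9 0 / 9 0 9]. Elementwise product with the kernel and sum: 4·1 + 9·-1 + 9·3 + 0·3 + 9·1.

34 31 37 23
29 65 45 60
19 29 53 58
51 49 37 26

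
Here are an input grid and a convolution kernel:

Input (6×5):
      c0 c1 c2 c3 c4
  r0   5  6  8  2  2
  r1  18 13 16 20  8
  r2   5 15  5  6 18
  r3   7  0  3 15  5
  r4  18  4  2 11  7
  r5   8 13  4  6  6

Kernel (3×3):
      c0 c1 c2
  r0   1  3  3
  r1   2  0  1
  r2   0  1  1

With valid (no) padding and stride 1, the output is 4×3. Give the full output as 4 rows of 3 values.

Output[0,0]: The receptive field on the input at this output position is [5 6 8 / 18 13 16 / 5 15 5]. Elementwise product with the kernel and sum: 5·1 + 6·3 + 8·3 + 18·2 + 16·1 + 15·1 + 5·1.

119 93 84
123 175 148
88 76 106
71 83 86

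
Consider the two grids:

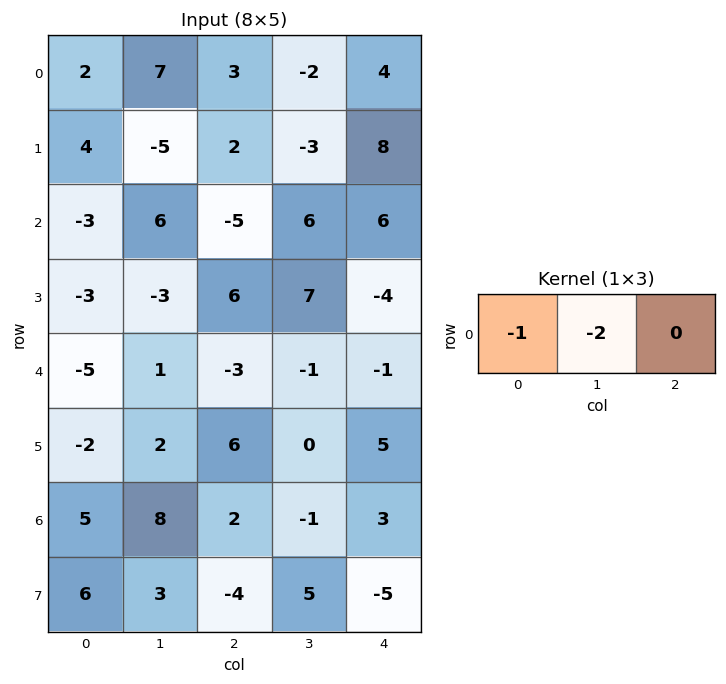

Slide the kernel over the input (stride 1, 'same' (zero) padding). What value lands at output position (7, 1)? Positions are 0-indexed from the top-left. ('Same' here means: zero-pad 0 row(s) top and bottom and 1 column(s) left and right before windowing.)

-12

The receptive field on the zero-padded input at this output position is [6 3 -4]. Elementwise product with the kernel and sum: 6·-1 + 3·-2.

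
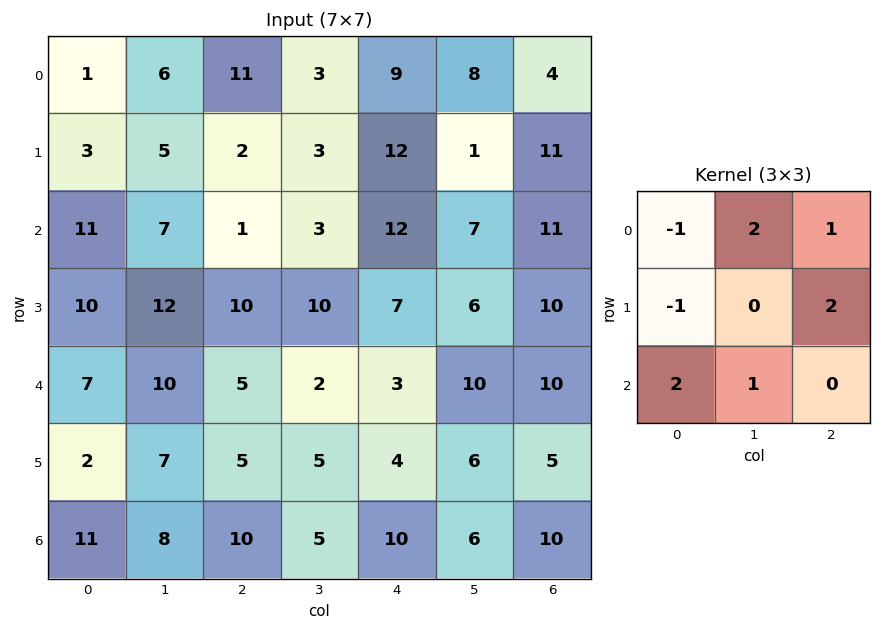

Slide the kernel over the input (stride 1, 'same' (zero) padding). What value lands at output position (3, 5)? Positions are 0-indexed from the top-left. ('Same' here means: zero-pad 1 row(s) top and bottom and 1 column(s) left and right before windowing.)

42

The receptive field on the zero-padded input at this output position is [12 7 11 / 7 6 10 / 3 10 10]. Elementwise product with the kernel and sum: 12·-1 + 7·2 + 11·1 + 7·-1 + 10·2 + 3·2 + 10·1.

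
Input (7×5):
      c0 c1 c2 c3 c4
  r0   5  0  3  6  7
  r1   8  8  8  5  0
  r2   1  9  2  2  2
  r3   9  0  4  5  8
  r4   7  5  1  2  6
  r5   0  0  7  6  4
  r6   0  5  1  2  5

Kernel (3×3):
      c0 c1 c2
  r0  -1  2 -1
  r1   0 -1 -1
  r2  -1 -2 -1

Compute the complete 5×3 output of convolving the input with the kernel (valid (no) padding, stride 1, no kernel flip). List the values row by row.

Output[0,0]: The receptive field on the input at this output position is [5 0 3 / 8 8 8 / 1 9 2]. Elementwise product with the kernel and sum: 5·-1 + 0·2 + 3·-1 + 8·-1 + 8·-1 + 1·-1 + 9·-2 + 2·-1.
Output[0,1]: The receptive field on the input at this output position is [0 3 6 / 8 8 5 / 9 2 2]. Elementwise product with the kernel and sum: 0·-1 + 3·2 + 6·-1 + 8·-1 + 5·-1 + 9·-1 + 2·-2 + 2·-1.

-45 -28 -11
-24 -14 -24
-7 -25 -24
-26 -20 -33
-16 -27 -23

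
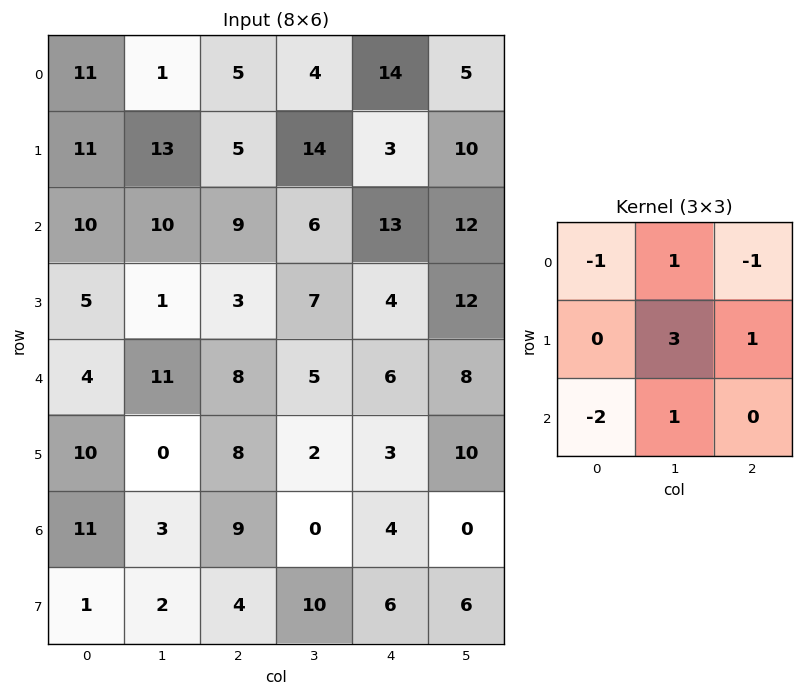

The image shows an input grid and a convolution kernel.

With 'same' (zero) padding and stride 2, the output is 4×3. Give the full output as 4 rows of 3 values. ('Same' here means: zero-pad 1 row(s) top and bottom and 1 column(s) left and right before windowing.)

45 -2 22
43 12 20
37 32 10
47 33 -11

Output[0,0]: The receptive field on the zero-padded input at this output position is [0 0 0 / 0 11 1 / 0 11 13]. Elementwise product with the kernel and sum: 0·-1 + 0·1 + 0·-1 + 11·3 + 1·1 + 0·-2 + 11·1.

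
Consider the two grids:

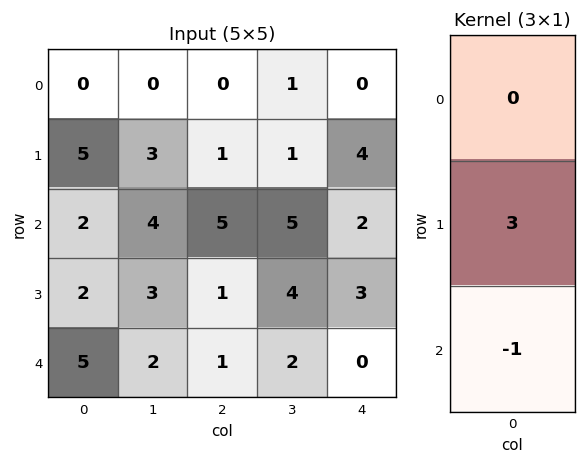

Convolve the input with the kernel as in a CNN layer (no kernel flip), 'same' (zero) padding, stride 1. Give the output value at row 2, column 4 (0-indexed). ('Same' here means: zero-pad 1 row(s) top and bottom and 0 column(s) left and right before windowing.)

3

The receptive field on the zero-padded input at this output position is [4 / 2 / 3]. Elementwise product with the kernel and sum: 2·3 + 3·-1.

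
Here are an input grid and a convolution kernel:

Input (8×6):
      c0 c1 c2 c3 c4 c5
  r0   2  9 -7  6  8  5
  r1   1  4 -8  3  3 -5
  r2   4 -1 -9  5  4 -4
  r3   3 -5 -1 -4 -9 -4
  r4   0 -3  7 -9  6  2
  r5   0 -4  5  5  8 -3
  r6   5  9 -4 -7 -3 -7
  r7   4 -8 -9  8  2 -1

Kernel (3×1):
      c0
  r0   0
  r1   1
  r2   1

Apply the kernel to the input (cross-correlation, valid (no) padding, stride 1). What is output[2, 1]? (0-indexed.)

The receptive field on the input at this output position is [-1 / -5 / -3]. Elementwise product with the kernel and sum: -5·1 + -3·1.

-8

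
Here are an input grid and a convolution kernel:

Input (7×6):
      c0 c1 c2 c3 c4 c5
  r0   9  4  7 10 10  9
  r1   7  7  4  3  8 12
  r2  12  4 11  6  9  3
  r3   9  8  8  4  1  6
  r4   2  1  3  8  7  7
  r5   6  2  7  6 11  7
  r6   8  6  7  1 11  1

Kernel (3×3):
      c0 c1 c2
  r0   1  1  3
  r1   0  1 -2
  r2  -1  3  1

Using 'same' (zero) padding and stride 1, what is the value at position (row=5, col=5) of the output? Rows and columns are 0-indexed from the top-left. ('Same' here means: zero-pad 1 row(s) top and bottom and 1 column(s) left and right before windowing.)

13

The receptive field on the zero-padded input at this output position is [7 7 0 / 11 7 0 / 11 1 0]. Elementwise product with the kernel and sum: 7·1 + 7·1 + 0·3 + 7·1 + 0·-2 + 11·-1 + 1·3 + 0·1.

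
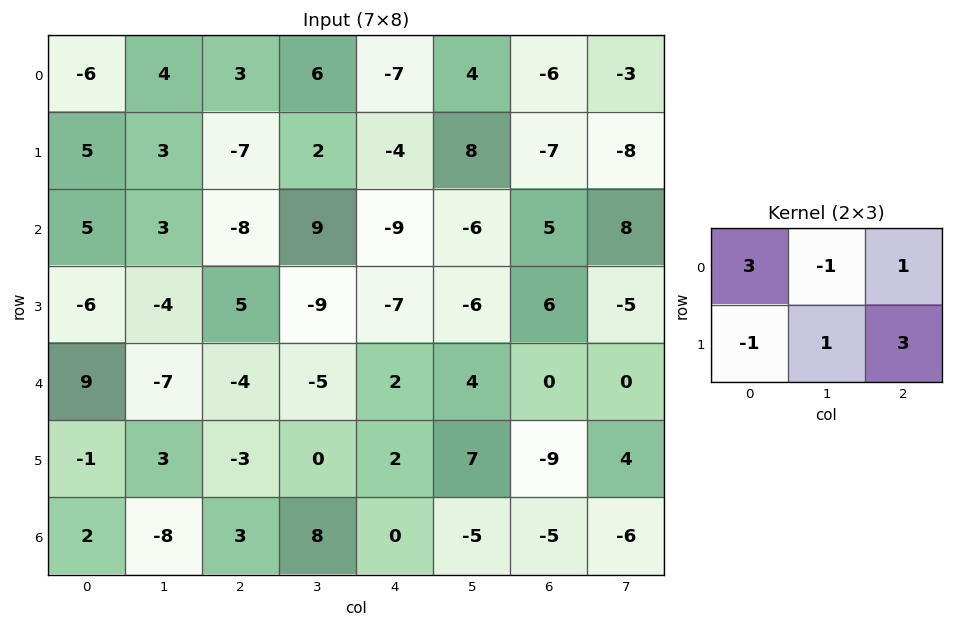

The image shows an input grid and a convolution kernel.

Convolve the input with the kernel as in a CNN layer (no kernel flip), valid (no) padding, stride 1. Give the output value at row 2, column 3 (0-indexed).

The receptive field on the input at this output position is [9 -9 -6 / -9 -7 -6]. Elementwise product with the kernel and sum: 9·3 + -9·-1 + -6·1 + -9·-1 + -7·1 + -6·3.

14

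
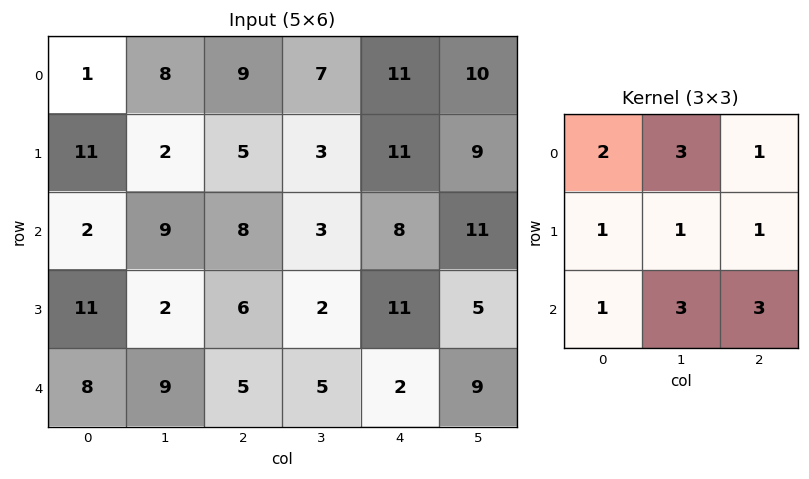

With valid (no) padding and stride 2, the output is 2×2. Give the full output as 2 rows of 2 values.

106 110
108 78

Output[0,0]: The receptive field on the input at this output position is [1 8 9 / 11 2 5 / 2 9 8]. Elementwise product with the kernel and sum: 1·2 + 8·3 + 9·1 + 11·1 + 2·1 + 5·1 + 2·1 + 9·3 + 8·3.
Output[0,1]: The receptive field on the input at this output position is [9 7 11 / 5 3 11 / 8 3 8]. Elementwise product with the kernel and sum: 9·2 + 7·3 + 11·1 + 5·1 + 3·1 + 11·1 + 8·1 + 3·3 + 8·3.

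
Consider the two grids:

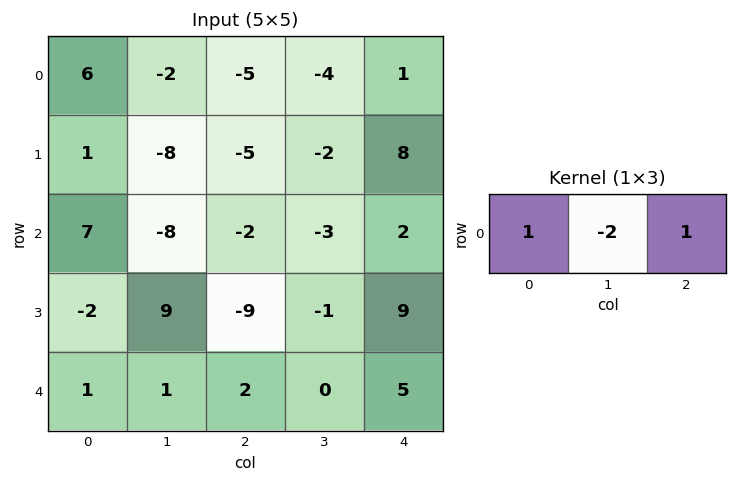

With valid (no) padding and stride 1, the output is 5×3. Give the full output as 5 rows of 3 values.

Output[0,0]: The receptive field on the input at this output position is [6 -2 -5]. Elementwise product with the kernel and sum: 6·1 + -2·-2 + -5·1.
Output[0,1]: The receptive field on the input at this output position is [-2 -5 -4]. Elementwise product with the kernel and sum: -2·1 + -5·-2 + -4·1.

5 4 4
12 0 7
21 -7 6
-29 26 2
1 -3 7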